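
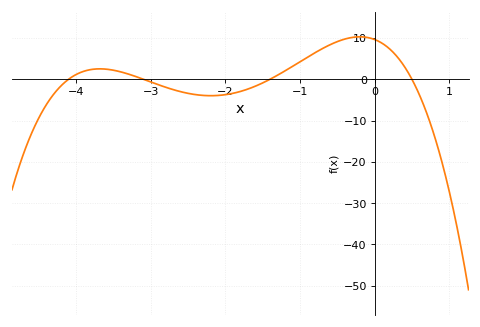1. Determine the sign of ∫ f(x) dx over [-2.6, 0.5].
positive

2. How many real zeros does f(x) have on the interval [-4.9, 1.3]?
4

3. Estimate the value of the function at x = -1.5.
-0.899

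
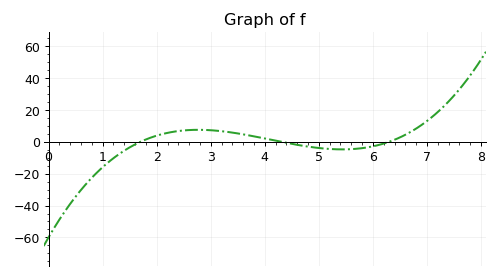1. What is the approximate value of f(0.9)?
-20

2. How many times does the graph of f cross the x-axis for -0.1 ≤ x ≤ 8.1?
3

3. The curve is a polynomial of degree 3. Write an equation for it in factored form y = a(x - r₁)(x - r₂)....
y = 1.3(x - 1.7)(x - 4.3)(x - 6.3)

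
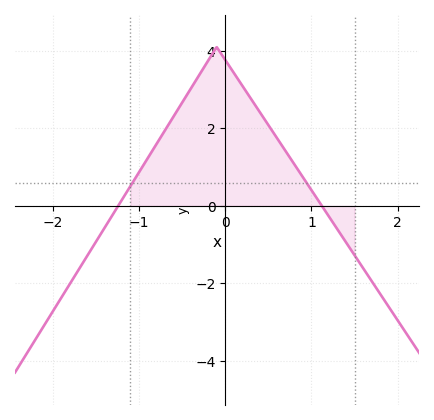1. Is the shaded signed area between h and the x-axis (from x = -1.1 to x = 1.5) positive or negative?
positive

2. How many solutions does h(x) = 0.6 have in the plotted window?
2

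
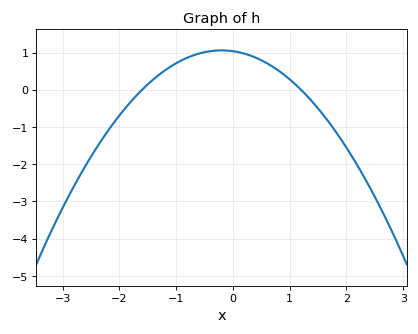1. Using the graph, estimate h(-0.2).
1.1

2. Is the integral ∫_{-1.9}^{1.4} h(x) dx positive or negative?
positive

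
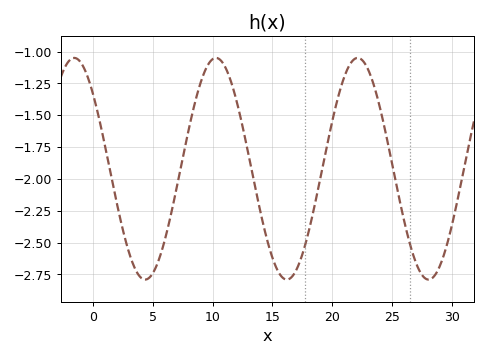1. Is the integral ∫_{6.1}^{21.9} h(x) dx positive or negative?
negative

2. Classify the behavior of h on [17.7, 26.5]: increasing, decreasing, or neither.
neither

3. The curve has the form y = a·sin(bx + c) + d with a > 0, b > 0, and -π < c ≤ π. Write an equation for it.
y = 0.87sin(0.53x + 2.4) - 1.92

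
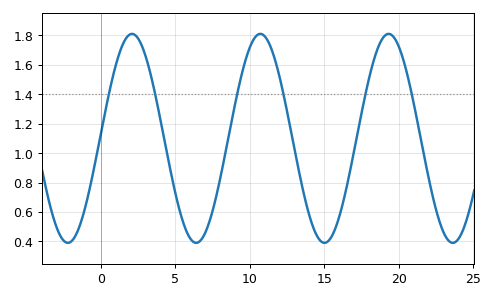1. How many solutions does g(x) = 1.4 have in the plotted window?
6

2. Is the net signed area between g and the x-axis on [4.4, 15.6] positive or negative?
positive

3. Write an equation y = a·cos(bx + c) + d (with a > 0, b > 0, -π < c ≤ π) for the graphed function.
y = 0.71cos(0.73x - 1.5) + 1.1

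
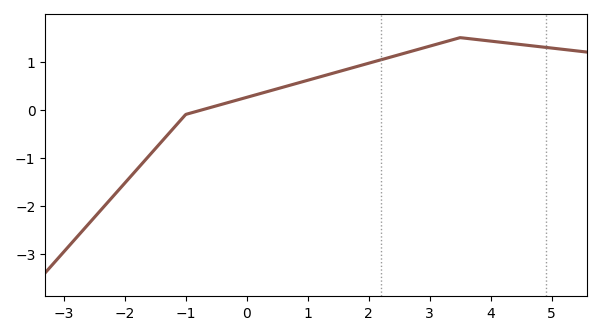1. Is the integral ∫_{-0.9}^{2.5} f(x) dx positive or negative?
positive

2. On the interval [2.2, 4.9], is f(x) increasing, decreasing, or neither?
neither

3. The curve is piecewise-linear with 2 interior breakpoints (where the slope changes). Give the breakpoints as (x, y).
(-1, -0.1); (3.5, 1.5)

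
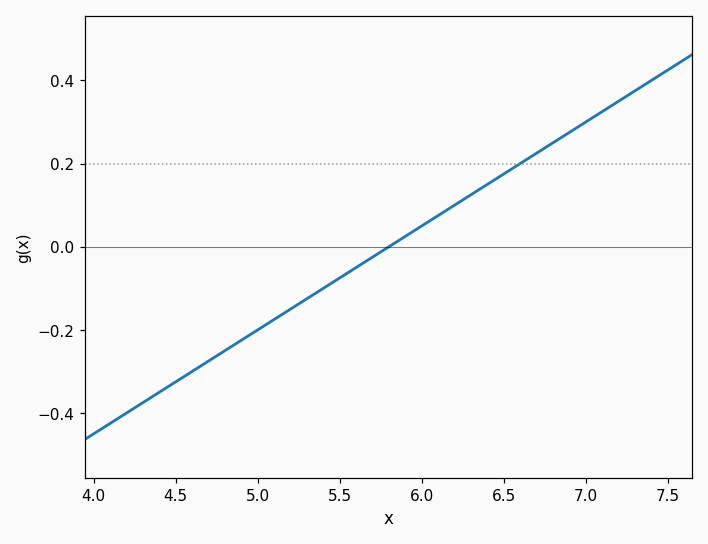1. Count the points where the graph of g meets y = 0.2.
1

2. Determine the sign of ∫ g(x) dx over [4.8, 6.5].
negative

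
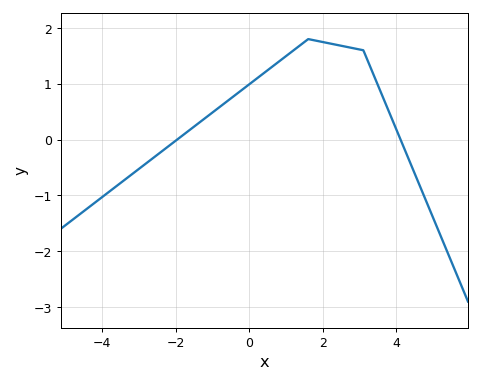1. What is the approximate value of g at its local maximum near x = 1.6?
1.8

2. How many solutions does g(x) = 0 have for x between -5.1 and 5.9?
2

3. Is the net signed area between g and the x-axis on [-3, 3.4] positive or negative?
positive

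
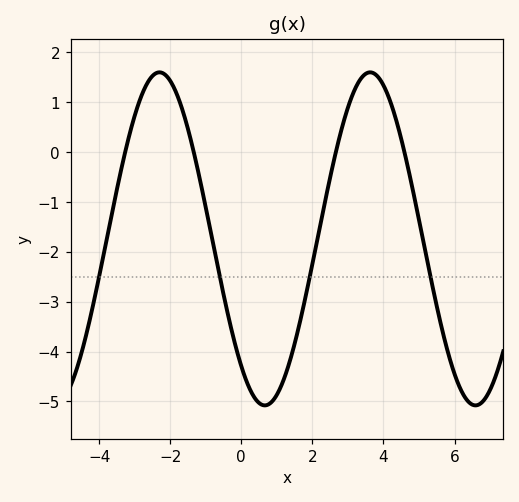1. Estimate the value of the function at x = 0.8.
-5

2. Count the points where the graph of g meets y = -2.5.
4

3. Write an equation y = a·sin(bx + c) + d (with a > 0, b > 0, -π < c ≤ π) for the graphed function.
y = 3.34sin(1.1x - 2.3) - 1.74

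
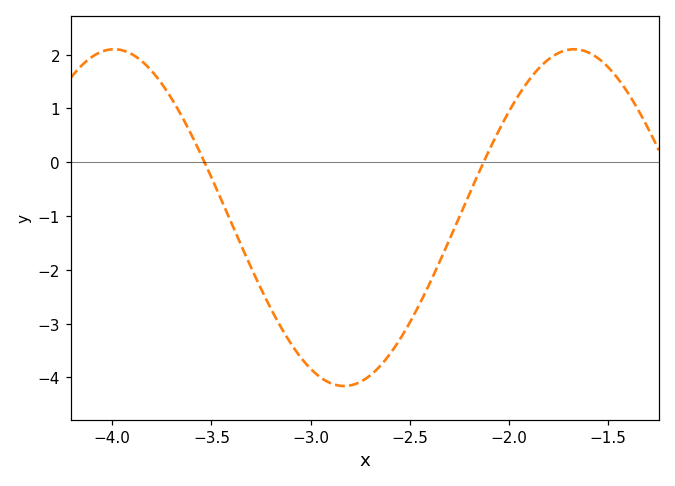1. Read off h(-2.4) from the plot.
-2.3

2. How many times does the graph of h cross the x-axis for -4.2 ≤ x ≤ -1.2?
2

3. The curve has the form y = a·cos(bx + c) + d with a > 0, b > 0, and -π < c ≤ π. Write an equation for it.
y = 3.13cos(2.7x - 1.8) - 1.03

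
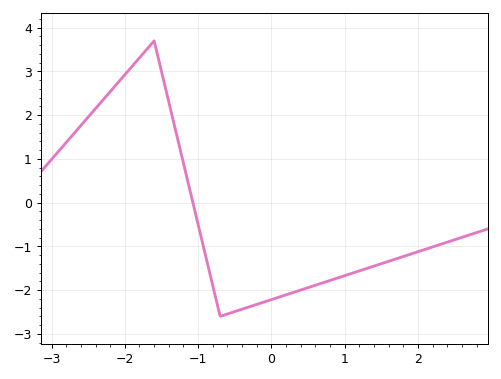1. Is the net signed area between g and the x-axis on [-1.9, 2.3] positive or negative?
negative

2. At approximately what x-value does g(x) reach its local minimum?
-0.7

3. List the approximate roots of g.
-1.1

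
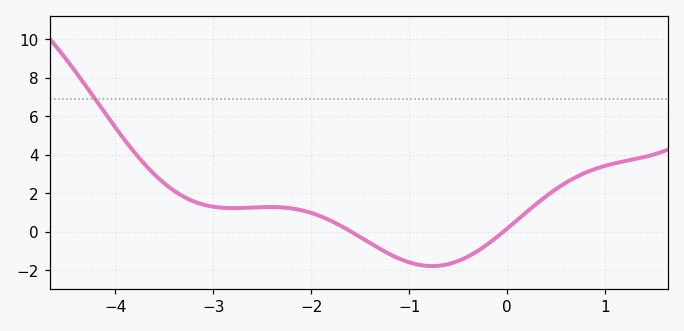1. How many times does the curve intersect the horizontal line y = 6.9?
1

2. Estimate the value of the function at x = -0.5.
-1.52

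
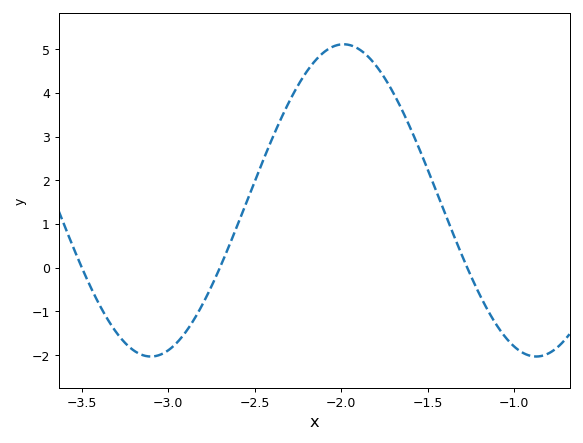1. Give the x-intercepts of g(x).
-3.5, -2.7, -1.25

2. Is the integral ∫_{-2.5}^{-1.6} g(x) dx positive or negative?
positive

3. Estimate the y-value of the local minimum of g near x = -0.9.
-2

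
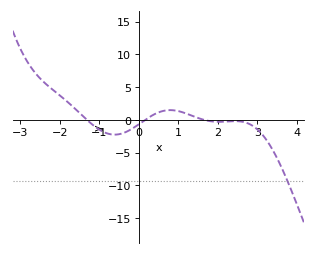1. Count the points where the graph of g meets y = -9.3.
1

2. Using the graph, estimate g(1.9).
-0.5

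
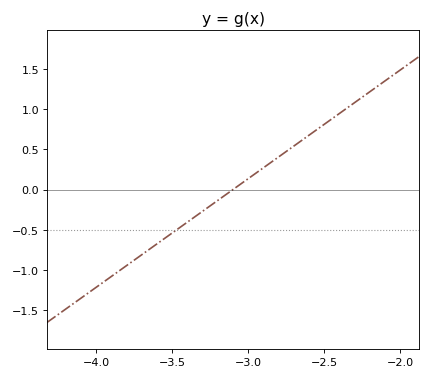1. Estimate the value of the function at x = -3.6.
-0.675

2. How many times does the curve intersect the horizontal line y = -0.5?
1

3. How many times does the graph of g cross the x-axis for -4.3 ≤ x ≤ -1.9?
1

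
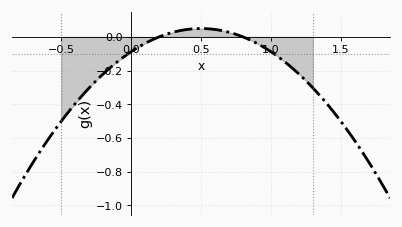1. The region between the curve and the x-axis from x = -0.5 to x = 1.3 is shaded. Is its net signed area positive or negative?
negative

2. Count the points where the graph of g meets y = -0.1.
2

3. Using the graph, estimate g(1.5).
-0.5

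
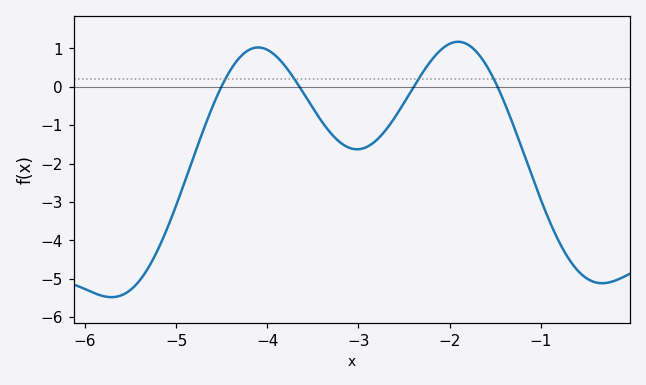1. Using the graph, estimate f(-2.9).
-1.6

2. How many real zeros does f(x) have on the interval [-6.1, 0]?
4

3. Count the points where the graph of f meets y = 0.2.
4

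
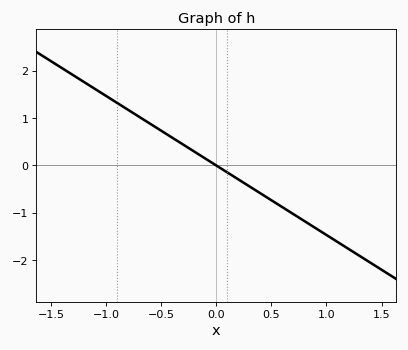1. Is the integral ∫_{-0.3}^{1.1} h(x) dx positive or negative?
negative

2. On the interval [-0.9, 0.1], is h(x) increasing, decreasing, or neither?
decreasing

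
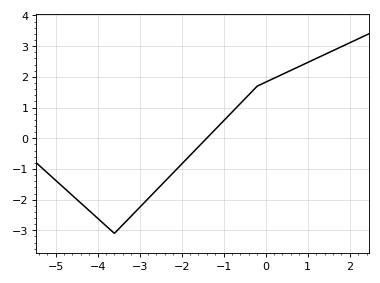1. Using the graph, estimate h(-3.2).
-2.54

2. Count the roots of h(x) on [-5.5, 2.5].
1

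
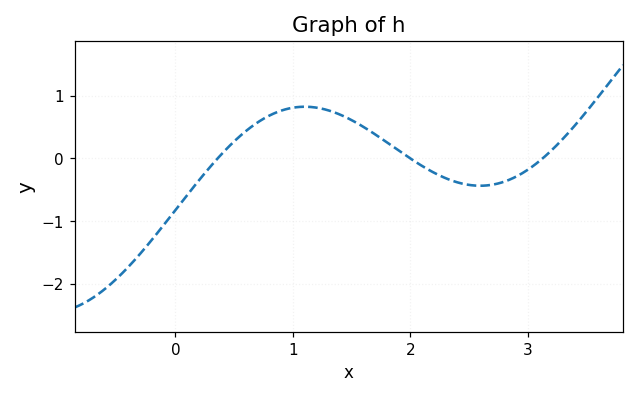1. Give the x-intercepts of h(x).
0.36, 2, 3.13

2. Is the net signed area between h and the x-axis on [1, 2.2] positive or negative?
positive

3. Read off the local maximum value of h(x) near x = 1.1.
0.822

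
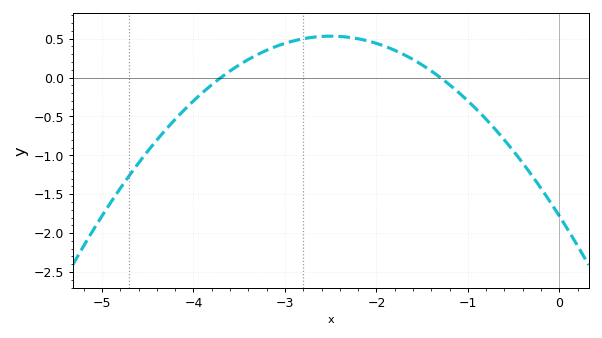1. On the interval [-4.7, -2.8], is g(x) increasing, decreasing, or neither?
increasing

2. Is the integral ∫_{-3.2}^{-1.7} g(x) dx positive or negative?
positive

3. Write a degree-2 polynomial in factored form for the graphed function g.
y = -0.37(x + 3.7)(x + 1.3)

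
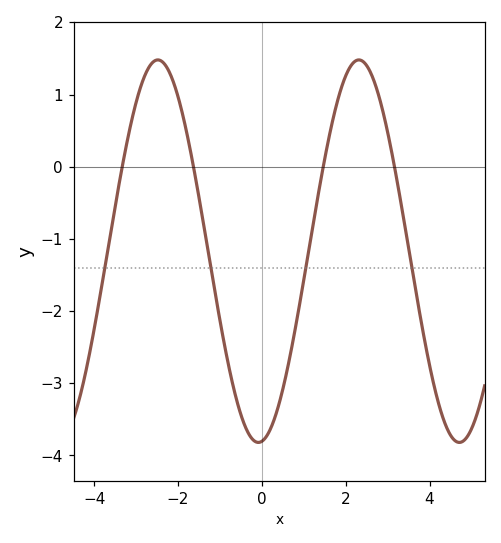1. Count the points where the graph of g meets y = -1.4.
4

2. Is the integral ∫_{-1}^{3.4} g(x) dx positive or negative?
negative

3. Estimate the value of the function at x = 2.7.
1.15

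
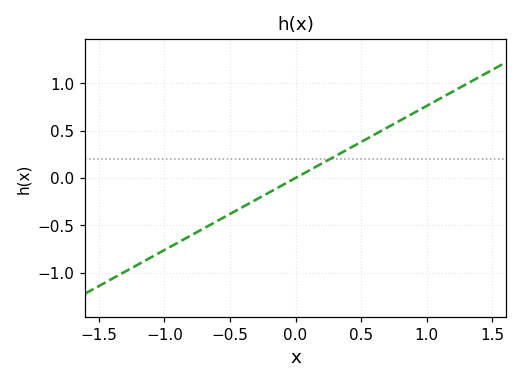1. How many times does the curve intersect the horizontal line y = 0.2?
1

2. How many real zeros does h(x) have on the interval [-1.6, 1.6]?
1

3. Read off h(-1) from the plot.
-0.75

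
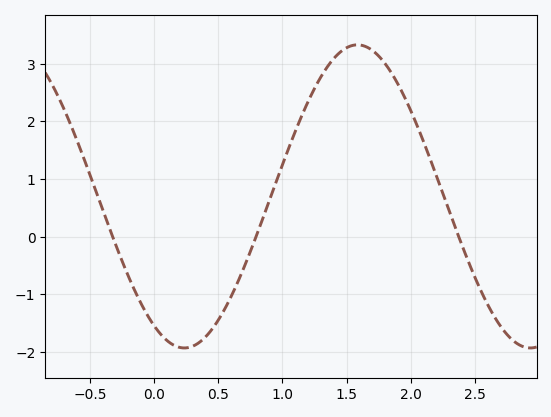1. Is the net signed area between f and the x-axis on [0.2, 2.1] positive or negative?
positive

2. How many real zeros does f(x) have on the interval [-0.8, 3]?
3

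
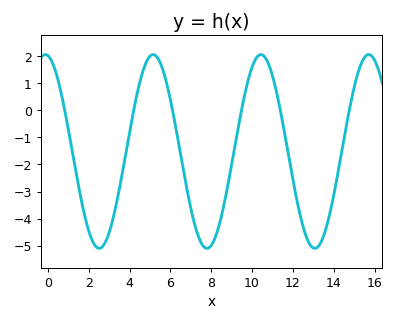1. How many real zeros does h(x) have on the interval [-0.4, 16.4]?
6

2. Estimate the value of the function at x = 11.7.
-1.3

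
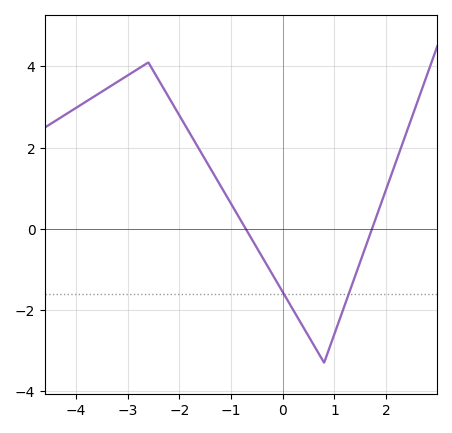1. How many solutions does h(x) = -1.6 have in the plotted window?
2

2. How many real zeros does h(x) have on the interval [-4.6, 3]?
2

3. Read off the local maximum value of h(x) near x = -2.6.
4.1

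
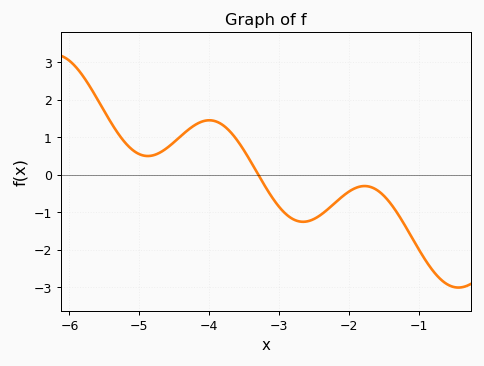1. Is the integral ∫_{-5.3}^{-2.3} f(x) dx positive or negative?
positive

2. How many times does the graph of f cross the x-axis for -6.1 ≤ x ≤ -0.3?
1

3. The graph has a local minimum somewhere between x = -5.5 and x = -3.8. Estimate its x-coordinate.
-4.9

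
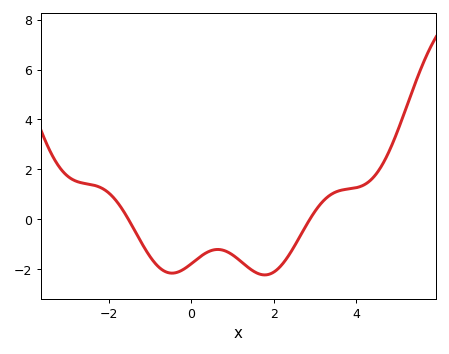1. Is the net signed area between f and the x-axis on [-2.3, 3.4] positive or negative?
negative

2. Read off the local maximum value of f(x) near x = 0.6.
-1.22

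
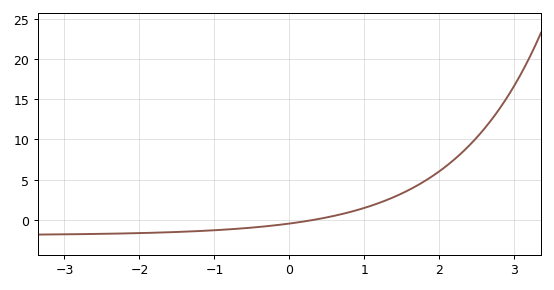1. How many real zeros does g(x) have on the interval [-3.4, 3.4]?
1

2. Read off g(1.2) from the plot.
2.12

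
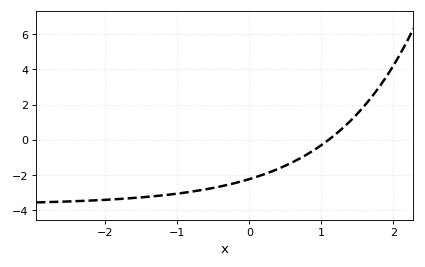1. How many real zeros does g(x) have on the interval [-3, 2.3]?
1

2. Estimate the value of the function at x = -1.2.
-3.16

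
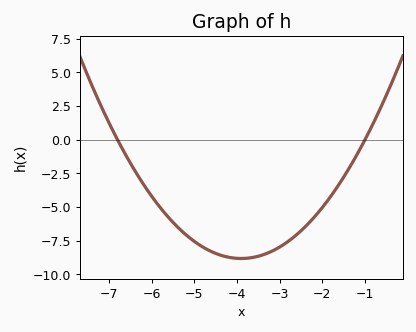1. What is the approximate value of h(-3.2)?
-8.32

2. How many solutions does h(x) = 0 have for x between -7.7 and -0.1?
2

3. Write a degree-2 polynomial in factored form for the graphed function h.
y = 1.05(x + 6.8)(x + 1)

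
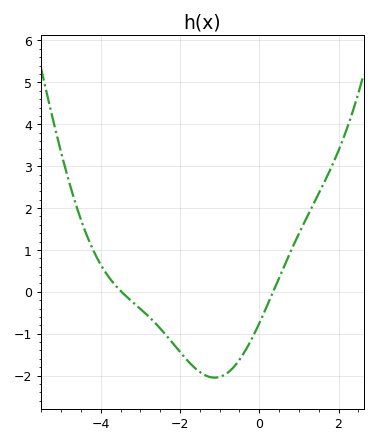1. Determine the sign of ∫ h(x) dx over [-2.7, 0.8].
negative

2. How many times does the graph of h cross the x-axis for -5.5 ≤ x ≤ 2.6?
2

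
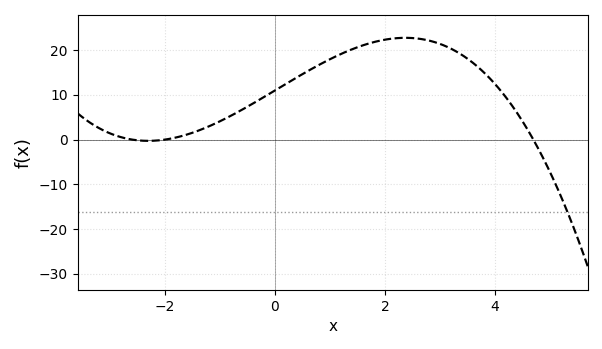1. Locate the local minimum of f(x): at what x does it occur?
-2.4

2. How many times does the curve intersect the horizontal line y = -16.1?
1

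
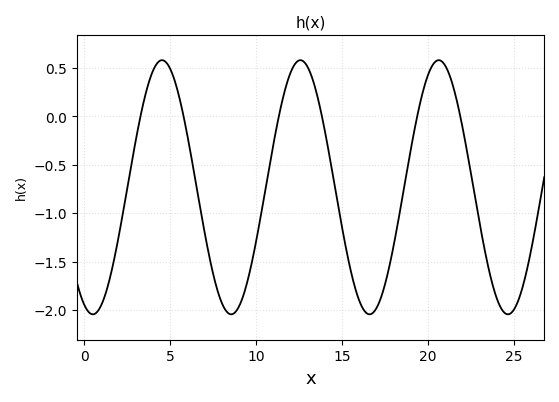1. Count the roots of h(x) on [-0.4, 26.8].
6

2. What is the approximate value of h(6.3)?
-0.484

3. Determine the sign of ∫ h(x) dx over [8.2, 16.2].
negative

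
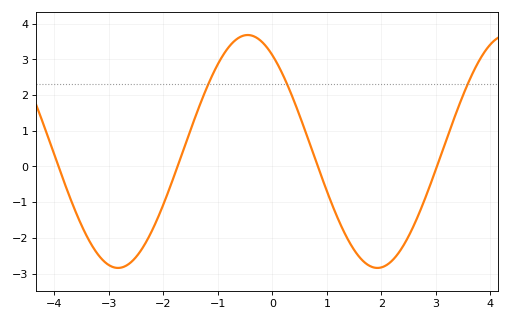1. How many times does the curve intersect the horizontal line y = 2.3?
3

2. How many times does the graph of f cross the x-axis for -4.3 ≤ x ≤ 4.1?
4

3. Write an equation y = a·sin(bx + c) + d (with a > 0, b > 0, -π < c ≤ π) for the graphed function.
y = 3.26sin(1.32x + 2.17) + 0.42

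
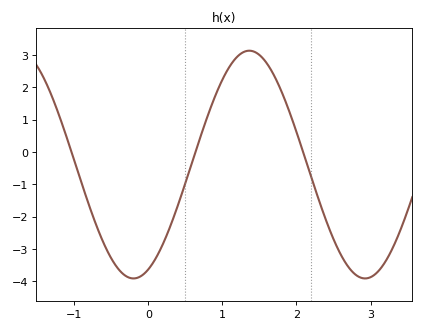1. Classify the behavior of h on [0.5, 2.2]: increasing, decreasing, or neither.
neither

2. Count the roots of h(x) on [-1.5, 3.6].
3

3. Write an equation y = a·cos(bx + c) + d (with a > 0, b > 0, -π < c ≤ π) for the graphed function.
y = 3.53cos(2.01x - 2.74) - 0.39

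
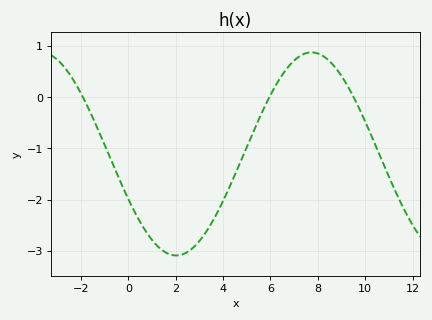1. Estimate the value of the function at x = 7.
0.712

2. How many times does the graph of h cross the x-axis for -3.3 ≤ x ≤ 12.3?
3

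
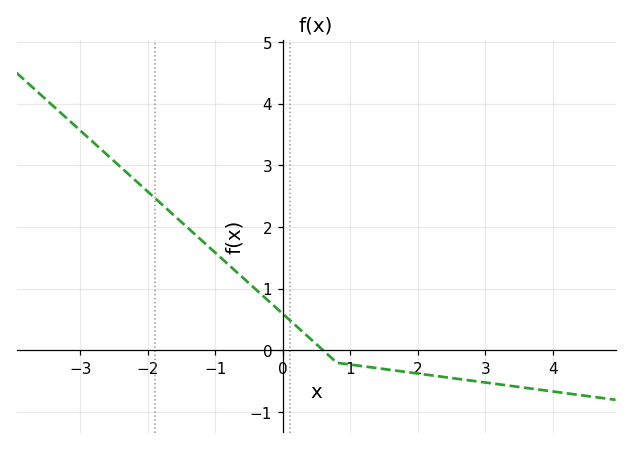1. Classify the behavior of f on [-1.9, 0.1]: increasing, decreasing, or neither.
decreasing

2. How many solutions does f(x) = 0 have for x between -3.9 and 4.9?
1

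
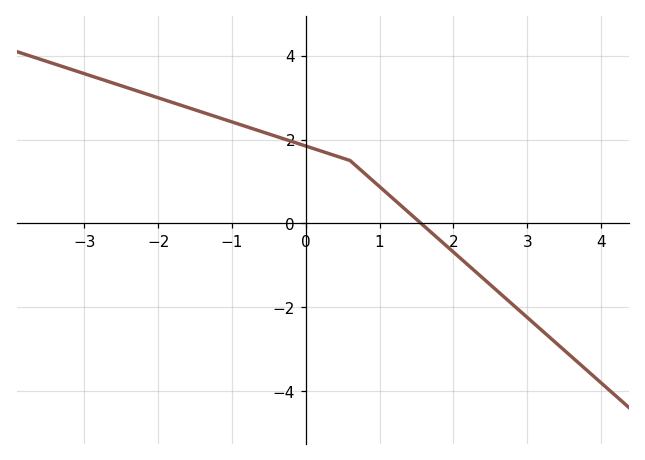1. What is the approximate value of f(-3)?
3.6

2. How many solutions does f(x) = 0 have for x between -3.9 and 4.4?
1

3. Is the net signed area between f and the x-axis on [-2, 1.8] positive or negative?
positive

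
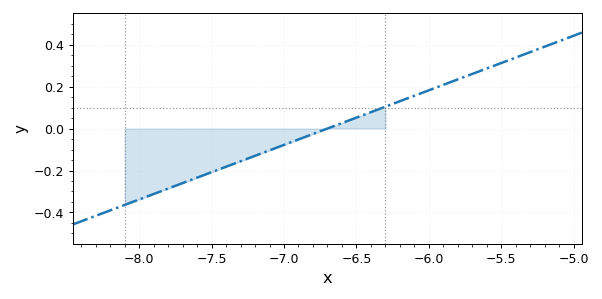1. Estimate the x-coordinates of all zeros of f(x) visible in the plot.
-6.7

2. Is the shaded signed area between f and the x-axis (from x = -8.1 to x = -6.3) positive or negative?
negative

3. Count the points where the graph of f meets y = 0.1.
1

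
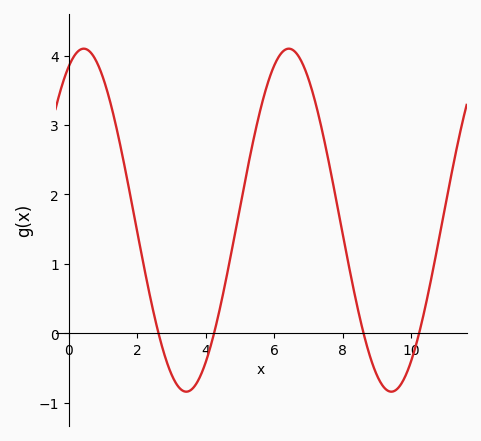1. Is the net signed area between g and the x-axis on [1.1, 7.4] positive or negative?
positive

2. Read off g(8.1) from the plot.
1.16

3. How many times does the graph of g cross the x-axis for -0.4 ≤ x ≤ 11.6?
4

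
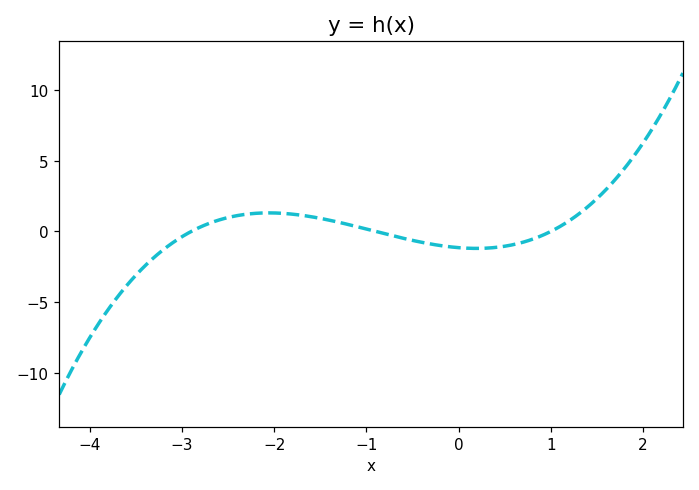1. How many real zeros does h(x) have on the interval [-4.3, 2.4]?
3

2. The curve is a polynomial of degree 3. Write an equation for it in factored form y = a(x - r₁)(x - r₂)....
y = 0.44(x + 2.9)(x + 0.9)(x - 1)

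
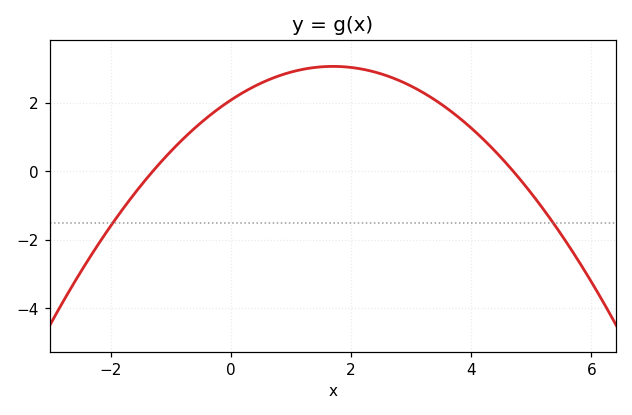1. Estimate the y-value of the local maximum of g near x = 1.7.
3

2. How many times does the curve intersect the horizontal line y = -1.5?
2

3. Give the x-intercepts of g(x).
-1.4, 4.8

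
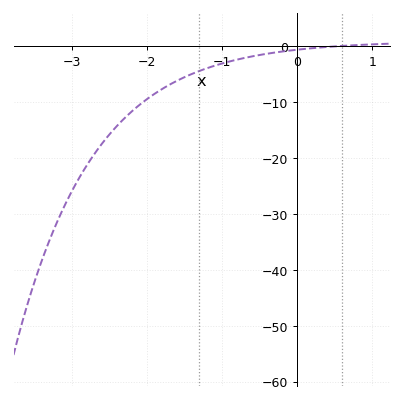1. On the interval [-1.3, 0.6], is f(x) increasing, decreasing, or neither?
increasing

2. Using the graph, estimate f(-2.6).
-18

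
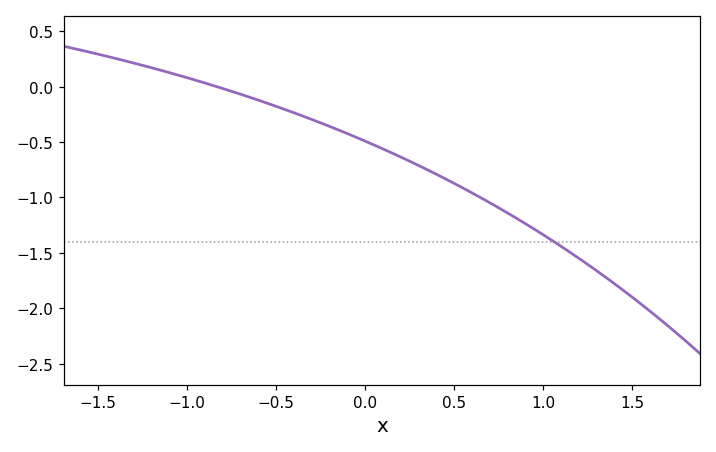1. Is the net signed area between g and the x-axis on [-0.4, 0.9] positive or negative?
negative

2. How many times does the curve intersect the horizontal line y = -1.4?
1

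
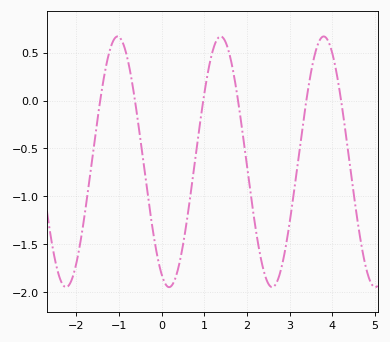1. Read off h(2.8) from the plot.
-1.75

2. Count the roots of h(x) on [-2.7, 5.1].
6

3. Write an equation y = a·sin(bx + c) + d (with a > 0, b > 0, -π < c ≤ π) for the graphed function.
y = 1.31sin(2.6x - 2) - 0.64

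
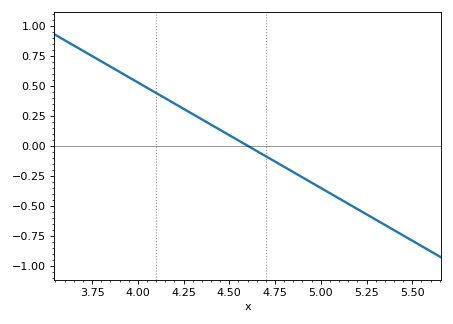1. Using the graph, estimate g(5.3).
-0.6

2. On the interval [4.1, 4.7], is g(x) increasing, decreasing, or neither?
decreasing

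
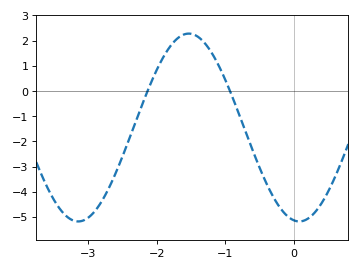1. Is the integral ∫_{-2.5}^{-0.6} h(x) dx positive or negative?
positive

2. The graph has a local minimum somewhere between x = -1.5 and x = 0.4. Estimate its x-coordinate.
0.077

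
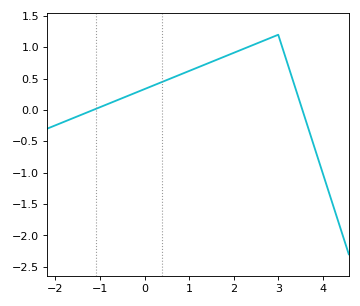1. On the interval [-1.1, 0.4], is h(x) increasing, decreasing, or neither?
increasing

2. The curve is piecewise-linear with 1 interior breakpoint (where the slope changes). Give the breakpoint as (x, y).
(3, 1.2)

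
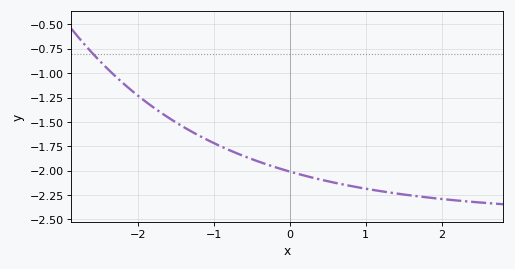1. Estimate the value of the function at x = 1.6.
-2.25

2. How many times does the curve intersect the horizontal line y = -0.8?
1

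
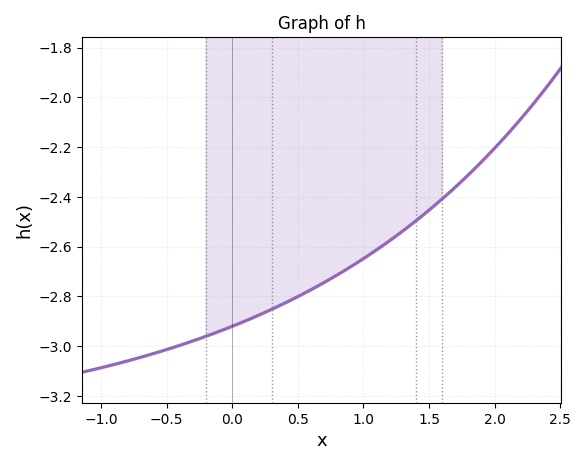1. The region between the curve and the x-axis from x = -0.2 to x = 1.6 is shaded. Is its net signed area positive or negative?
negative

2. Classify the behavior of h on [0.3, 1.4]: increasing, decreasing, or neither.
increasing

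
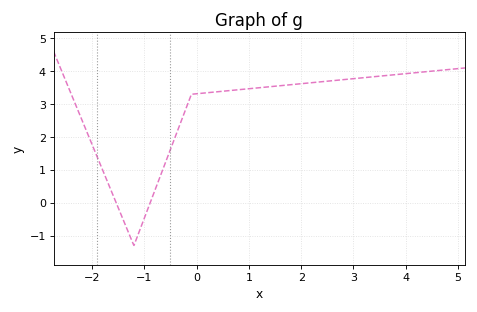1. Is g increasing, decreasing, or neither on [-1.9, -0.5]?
neither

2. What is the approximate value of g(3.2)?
3.8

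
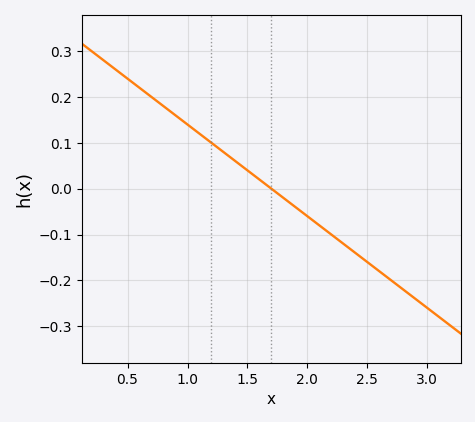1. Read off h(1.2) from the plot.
0.1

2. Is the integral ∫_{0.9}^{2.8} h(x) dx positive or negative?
negative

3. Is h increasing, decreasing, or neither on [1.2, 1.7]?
decreasing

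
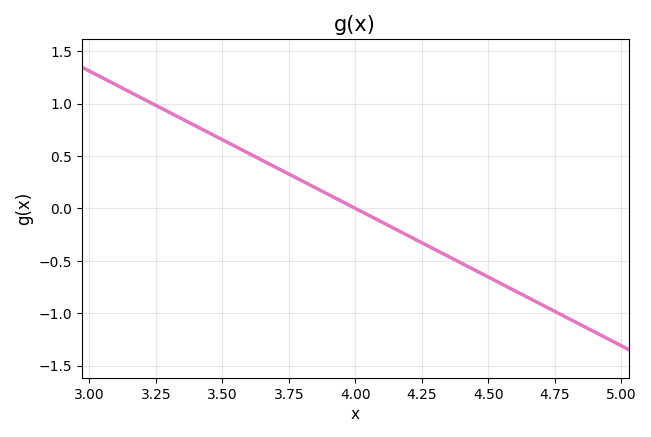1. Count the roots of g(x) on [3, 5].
1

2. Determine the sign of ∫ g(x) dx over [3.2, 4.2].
positive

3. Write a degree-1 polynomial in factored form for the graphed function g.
y = -1.31(x - 4)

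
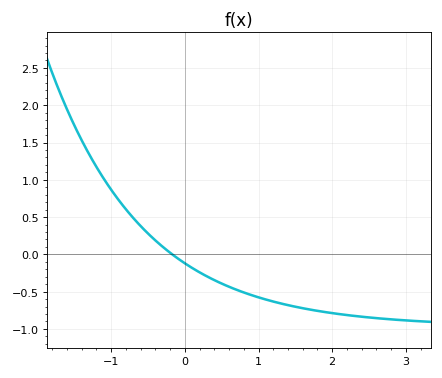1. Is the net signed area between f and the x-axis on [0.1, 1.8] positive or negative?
negative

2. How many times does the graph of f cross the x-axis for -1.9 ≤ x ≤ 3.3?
1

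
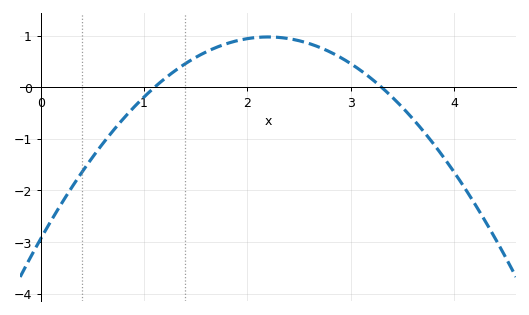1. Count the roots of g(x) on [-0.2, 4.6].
2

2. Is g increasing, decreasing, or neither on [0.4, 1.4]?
increasing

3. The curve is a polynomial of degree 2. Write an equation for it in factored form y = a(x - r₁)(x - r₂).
y = -0.81(x - 1.1)(x - 3.3)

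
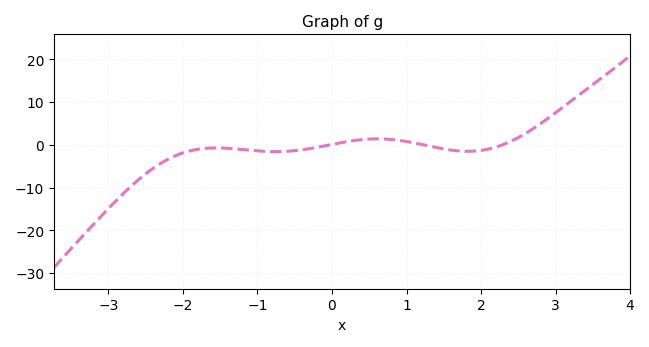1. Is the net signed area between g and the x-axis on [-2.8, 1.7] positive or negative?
negative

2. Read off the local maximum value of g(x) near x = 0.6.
1.39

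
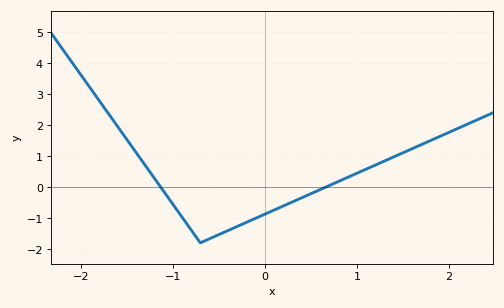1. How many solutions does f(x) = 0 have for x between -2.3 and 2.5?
2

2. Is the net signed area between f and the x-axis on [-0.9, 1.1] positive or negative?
negative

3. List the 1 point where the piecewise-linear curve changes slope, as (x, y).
(-0.7, -1.8)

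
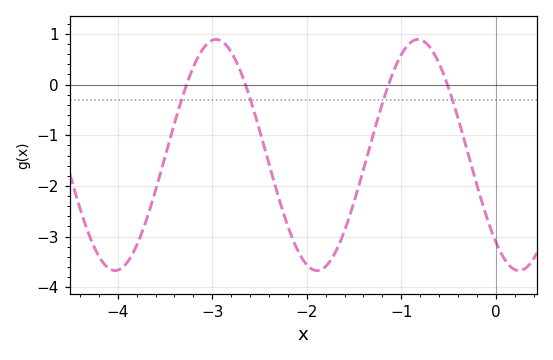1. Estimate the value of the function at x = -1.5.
-2.32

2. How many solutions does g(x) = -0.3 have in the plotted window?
4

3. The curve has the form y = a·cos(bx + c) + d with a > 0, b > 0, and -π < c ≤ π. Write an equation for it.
y = 2.28cos(2.94x + 2.42) - 1.39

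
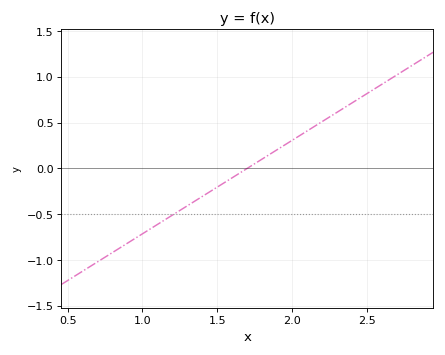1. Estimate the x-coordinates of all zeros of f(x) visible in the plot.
1.7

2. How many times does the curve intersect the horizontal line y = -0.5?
1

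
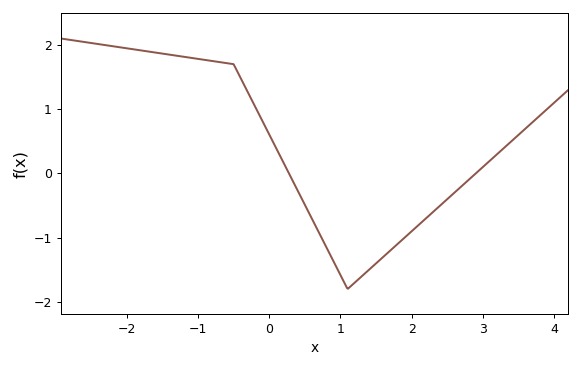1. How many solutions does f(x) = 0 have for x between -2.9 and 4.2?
2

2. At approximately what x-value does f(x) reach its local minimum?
1.1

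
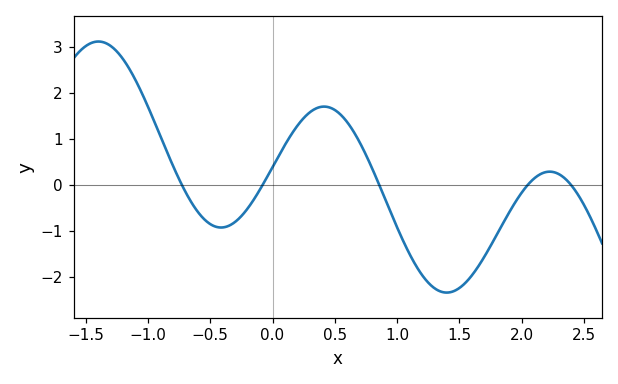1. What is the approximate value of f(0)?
0.39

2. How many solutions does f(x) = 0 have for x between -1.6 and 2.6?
5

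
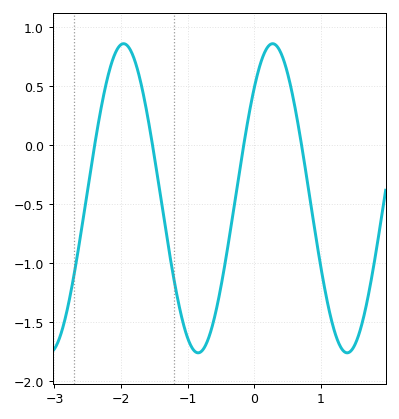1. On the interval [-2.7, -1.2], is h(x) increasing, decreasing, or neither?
neither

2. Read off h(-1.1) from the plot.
-1.45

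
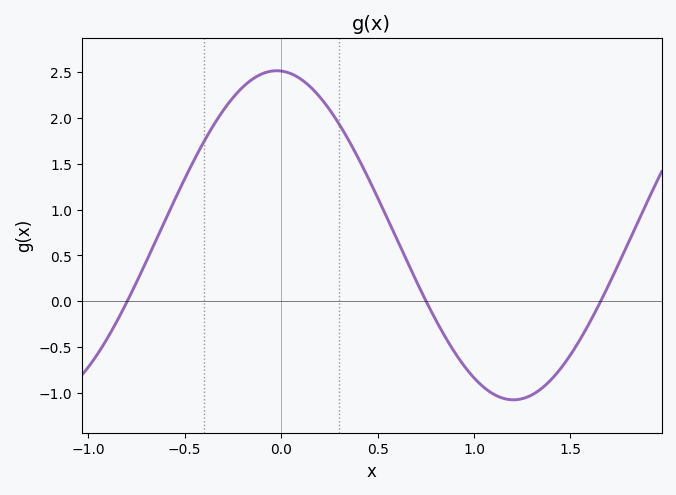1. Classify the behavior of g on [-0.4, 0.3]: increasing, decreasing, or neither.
neither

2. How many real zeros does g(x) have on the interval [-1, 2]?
3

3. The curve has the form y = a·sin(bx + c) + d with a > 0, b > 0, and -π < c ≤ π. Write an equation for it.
y = 1.79sin(2.56x + 1.63) + 0.72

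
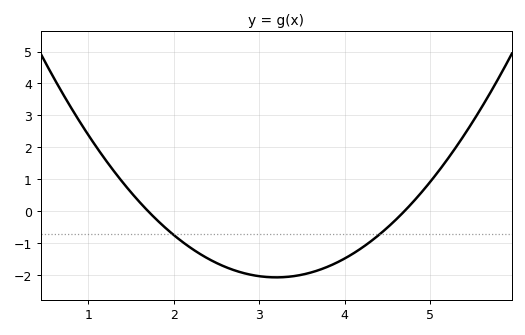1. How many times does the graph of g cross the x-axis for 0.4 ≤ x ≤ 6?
2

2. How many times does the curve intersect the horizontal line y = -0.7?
2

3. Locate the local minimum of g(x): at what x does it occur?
3.2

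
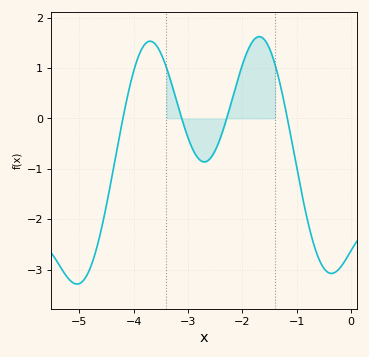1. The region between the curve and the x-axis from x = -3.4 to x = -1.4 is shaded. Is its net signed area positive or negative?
positive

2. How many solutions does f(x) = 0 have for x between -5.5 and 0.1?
4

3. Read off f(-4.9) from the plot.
-3.2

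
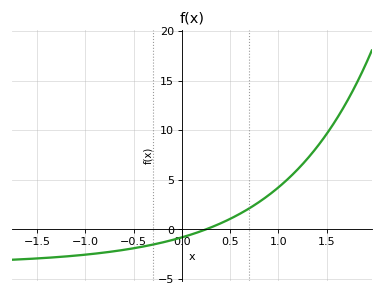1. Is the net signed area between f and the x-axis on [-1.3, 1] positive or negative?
negative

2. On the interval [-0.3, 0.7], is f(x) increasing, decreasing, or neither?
increasing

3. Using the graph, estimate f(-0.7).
-2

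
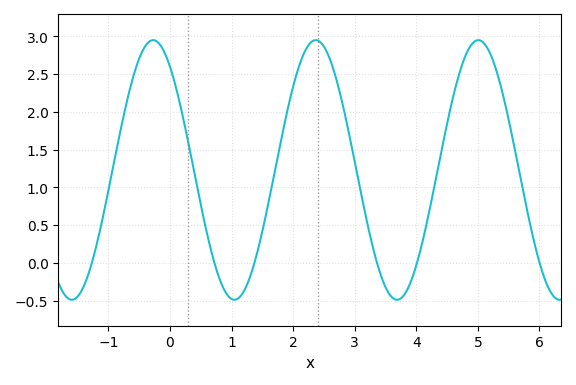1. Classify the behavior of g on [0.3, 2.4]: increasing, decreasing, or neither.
neither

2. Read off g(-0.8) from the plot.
1.75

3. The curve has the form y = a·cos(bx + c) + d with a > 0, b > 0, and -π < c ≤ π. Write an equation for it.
y = 1.72cos(2.4x + 0.65) + 1.23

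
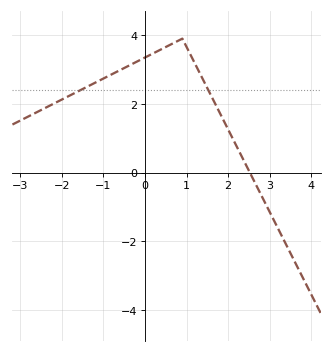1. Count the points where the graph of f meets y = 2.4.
2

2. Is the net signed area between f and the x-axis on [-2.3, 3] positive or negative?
positive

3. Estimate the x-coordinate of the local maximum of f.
0.9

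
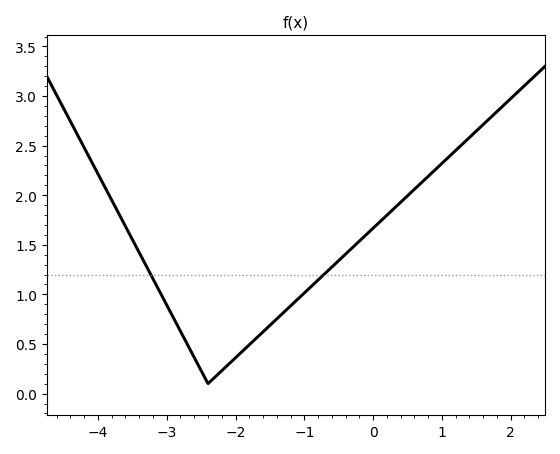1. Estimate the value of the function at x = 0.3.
1.85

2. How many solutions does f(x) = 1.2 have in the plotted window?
2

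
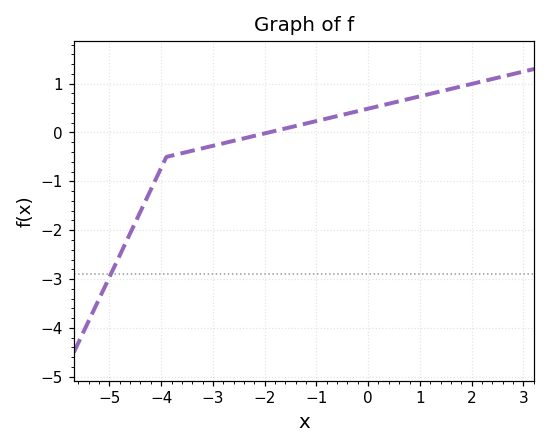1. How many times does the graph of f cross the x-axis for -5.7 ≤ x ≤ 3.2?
1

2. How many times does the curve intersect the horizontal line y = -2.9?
1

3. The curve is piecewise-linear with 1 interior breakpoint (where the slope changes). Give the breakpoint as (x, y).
(-3.9, -0.5)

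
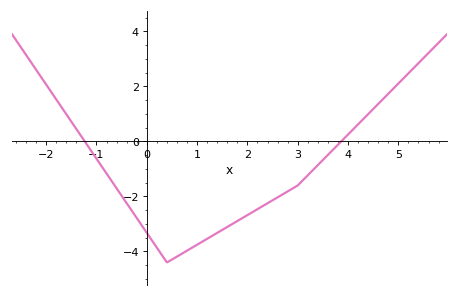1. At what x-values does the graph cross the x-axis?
-1.23, 3.86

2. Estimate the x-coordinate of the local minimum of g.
0.399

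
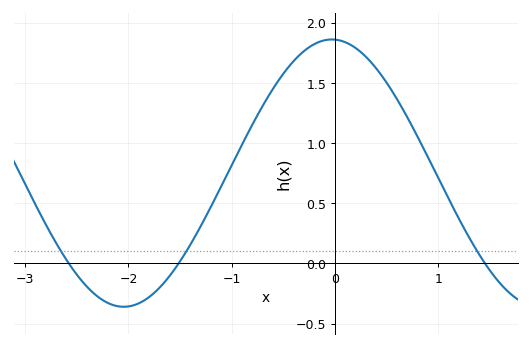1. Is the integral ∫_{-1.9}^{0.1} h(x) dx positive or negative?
positive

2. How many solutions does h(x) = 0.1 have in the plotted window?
3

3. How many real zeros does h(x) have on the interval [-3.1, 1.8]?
3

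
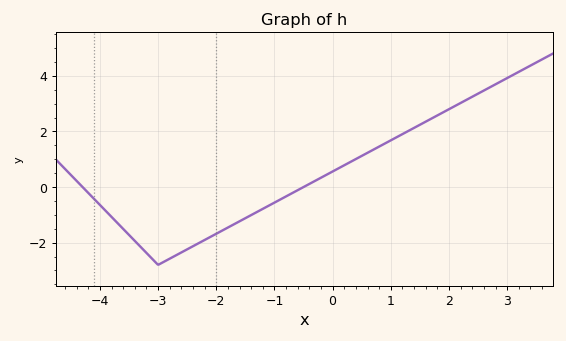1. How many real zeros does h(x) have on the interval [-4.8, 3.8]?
2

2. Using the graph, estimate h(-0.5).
0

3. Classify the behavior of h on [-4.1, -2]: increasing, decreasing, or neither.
neither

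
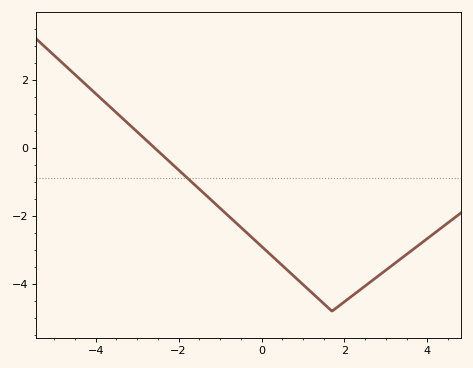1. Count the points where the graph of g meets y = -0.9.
1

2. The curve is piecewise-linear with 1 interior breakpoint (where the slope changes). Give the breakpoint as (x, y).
(1.7, -4.8)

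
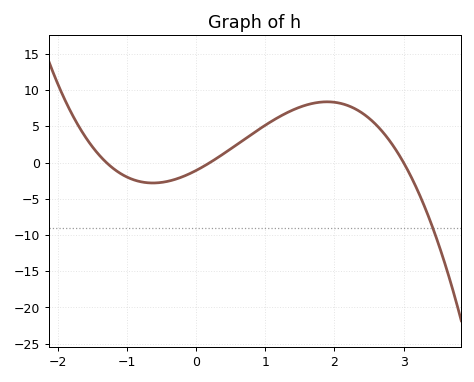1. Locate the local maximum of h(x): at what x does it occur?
1.9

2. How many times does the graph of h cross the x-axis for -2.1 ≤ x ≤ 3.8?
3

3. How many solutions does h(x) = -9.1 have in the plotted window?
1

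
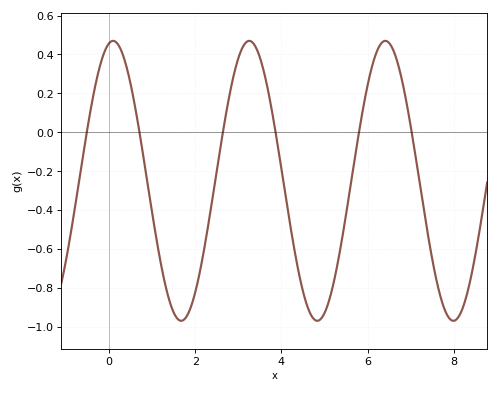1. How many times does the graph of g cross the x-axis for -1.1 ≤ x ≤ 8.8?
6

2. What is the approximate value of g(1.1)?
-0.54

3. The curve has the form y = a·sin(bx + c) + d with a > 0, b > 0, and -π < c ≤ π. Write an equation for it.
y = 0.72sin(2x + 1.4) - 0.25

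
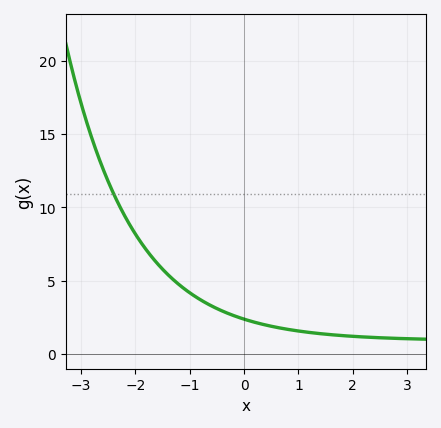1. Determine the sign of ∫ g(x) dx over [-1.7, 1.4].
positive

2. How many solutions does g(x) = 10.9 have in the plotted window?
1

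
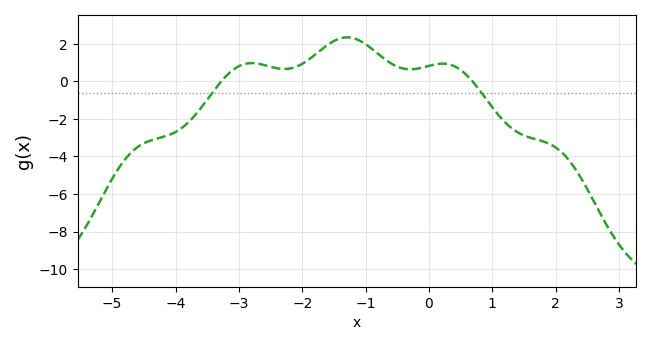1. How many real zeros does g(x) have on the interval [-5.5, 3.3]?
2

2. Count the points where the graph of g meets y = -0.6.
2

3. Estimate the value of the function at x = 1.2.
-2.18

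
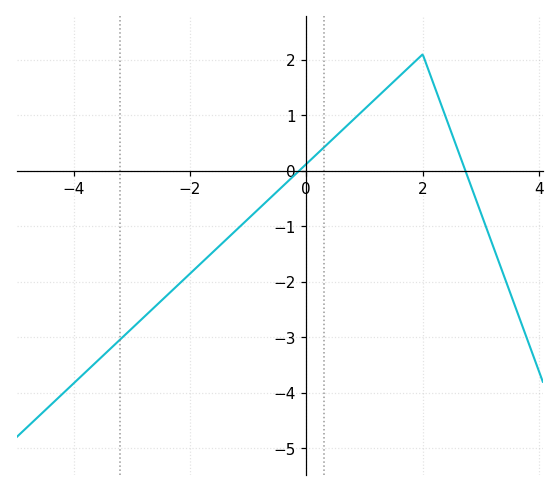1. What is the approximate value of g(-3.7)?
-3.53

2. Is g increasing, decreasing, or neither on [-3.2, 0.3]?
increasing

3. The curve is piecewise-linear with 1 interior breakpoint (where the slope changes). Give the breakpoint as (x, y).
(2, 2.1)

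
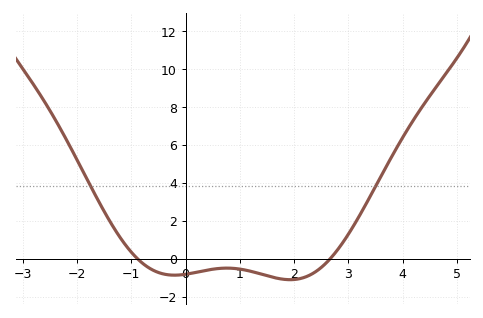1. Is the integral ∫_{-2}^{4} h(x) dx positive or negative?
positive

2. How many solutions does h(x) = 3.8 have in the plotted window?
2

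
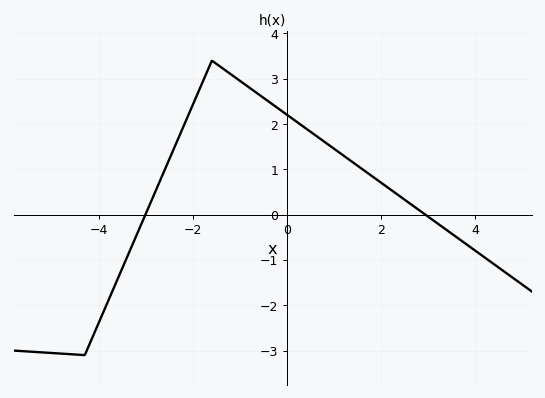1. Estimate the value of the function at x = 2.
0.7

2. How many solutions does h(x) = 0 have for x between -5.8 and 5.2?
2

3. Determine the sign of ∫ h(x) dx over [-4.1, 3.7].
positive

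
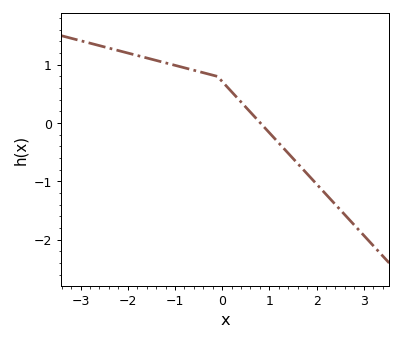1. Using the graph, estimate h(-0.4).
0.863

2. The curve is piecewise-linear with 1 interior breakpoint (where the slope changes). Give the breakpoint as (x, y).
(-0.1, 0.8)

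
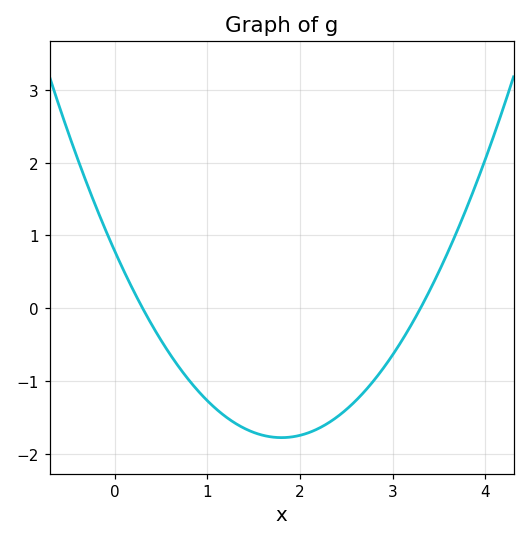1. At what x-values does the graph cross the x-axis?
0.3, 3.3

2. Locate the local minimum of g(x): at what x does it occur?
1.8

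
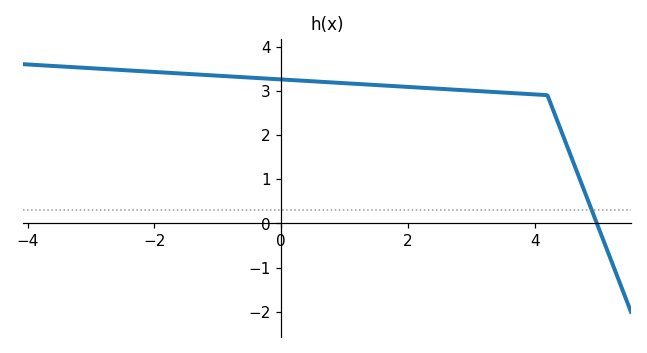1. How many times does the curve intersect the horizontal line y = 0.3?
1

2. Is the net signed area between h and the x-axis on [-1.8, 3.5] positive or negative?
positive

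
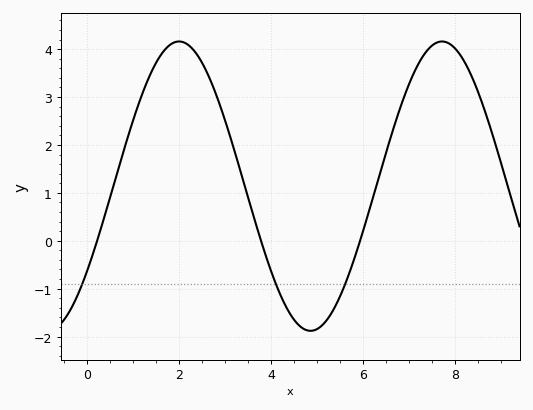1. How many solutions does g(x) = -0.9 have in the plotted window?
3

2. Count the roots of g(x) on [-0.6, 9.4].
3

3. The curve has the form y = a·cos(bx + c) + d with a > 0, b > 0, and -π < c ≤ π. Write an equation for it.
y = 3.02cos(1.1x - 2.2) + 1.14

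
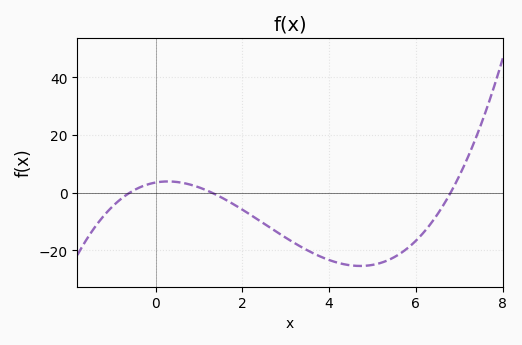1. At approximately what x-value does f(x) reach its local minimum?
4.72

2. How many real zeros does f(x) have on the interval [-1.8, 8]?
3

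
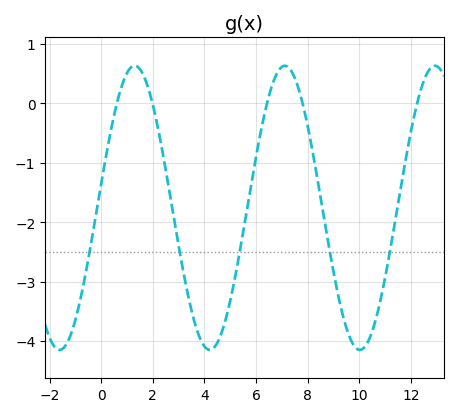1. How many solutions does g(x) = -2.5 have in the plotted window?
5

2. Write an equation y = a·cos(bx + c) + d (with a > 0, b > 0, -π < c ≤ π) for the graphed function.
y = 2.39cos(1.08x - 1.4) - 1.76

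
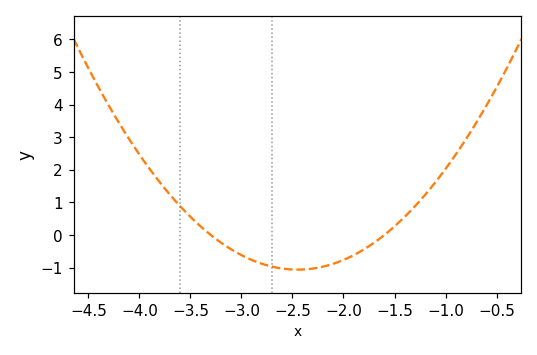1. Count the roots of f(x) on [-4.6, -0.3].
2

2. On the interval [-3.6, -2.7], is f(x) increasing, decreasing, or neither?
decreasing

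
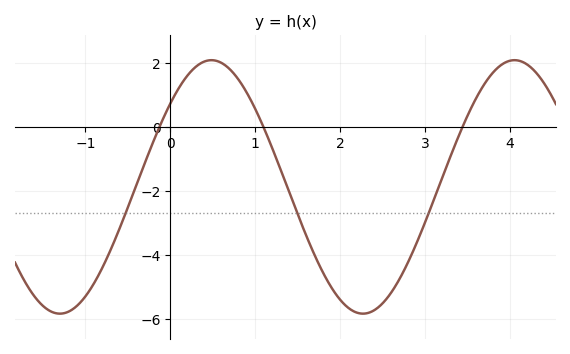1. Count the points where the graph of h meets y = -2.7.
3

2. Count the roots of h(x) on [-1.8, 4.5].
3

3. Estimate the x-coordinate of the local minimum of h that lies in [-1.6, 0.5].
-1.3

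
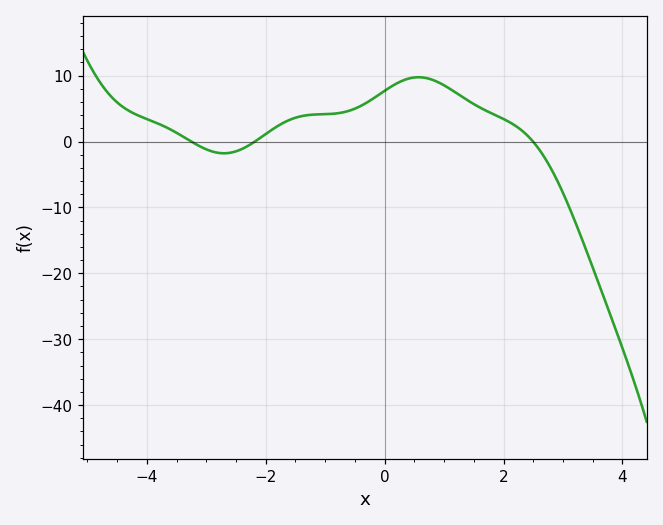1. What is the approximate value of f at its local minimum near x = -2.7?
-2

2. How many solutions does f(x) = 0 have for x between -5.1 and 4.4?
3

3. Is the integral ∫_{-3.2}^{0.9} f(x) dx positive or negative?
positive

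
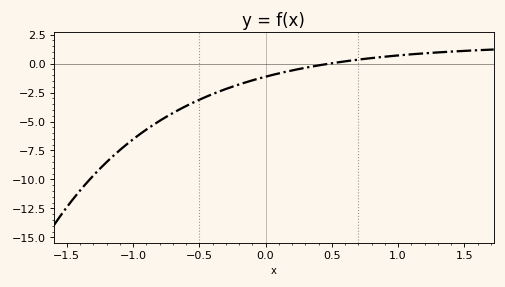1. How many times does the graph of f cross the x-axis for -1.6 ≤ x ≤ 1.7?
1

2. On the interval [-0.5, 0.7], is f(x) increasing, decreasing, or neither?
increasing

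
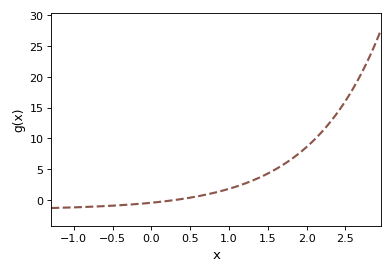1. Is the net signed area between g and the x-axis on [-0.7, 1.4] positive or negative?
positive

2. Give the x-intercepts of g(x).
0.3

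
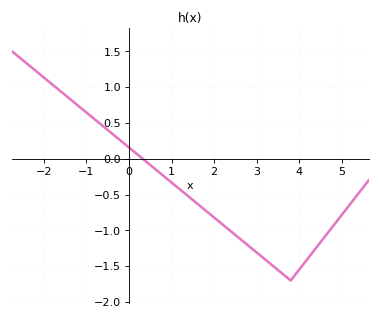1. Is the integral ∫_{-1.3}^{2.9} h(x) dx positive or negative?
negative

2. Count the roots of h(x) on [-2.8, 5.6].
1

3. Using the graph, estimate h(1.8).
-0.7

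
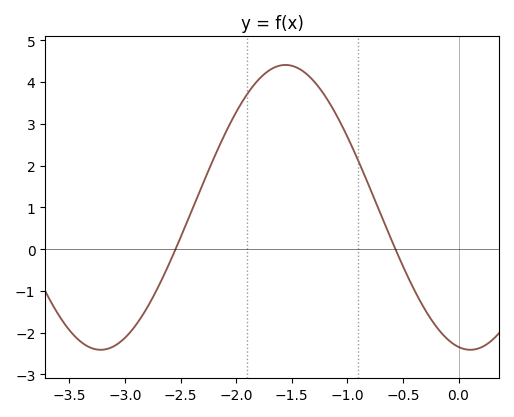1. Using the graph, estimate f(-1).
2.7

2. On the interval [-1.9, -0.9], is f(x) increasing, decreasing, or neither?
neither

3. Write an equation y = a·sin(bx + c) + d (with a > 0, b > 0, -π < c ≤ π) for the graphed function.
y = 3.41sin(1.9x - 1.8) + 1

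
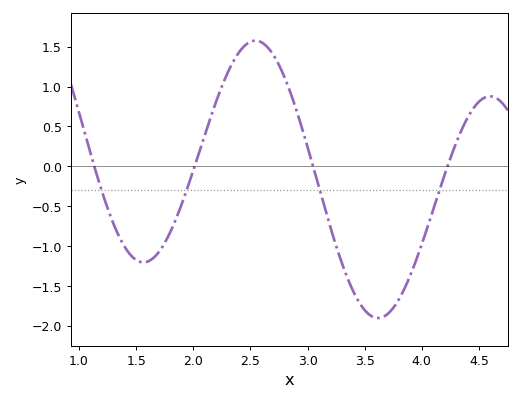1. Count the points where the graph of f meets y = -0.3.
4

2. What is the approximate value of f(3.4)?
-1.57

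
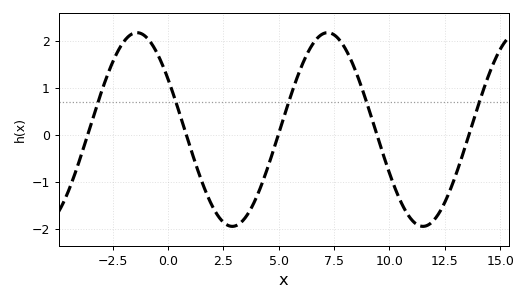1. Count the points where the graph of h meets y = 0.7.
5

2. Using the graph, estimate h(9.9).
-0.669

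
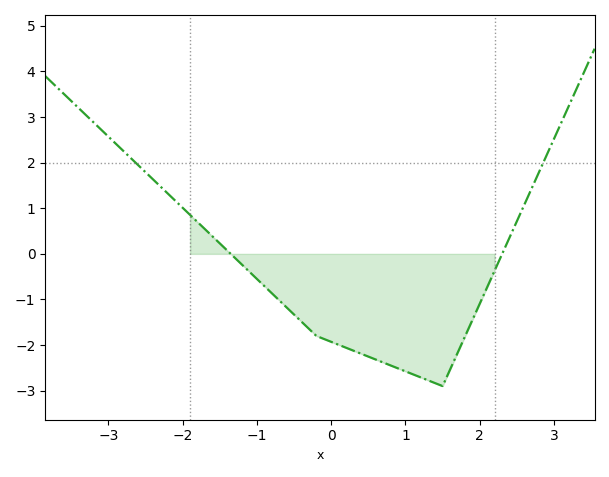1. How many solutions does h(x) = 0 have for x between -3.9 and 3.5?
2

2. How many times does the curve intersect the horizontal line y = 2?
2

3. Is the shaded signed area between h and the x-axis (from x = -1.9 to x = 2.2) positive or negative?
negative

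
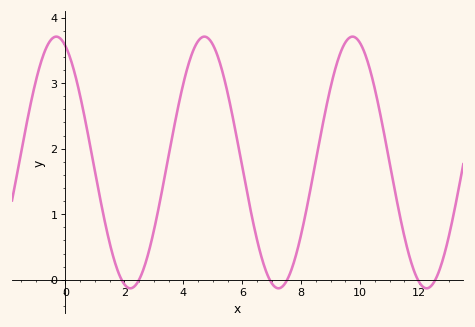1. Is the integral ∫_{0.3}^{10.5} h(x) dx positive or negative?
positive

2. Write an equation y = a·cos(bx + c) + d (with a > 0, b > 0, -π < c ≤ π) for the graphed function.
y = 1.92cos(1.25x + 0.39) + 1.79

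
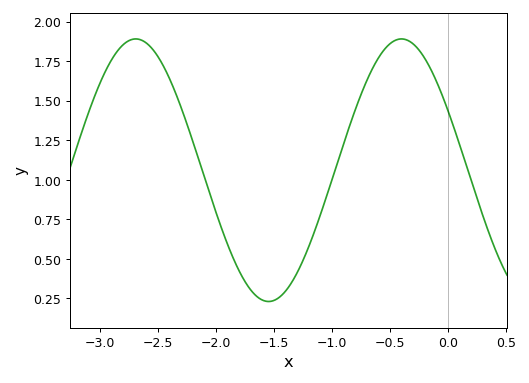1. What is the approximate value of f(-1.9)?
0.58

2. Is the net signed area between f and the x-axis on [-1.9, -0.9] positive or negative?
positive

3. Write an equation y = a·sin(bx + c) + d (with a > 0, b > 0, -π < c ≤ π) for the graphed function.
y = 0.83sin(2.7x + 2.7) + 1.06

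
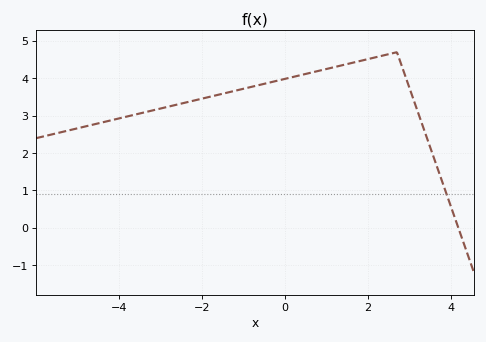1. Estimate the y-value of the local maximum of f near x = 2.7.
4.7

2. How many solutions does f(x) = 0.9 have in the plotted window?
1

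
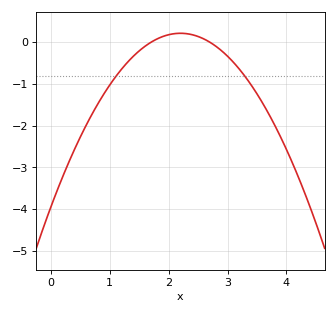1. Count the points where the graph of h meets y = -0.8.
2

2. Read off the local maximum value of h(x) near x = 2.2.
0.215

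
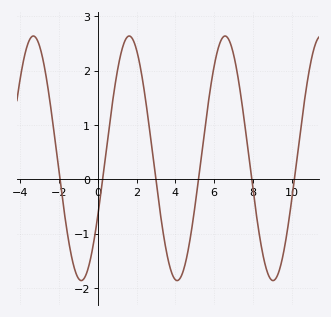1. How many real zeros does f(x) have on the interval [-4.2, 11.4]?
6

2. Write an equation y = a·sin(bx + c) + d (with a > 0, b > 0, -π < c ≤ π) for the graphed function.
y = 2.25sin(1.27x - 0.49) + 0.39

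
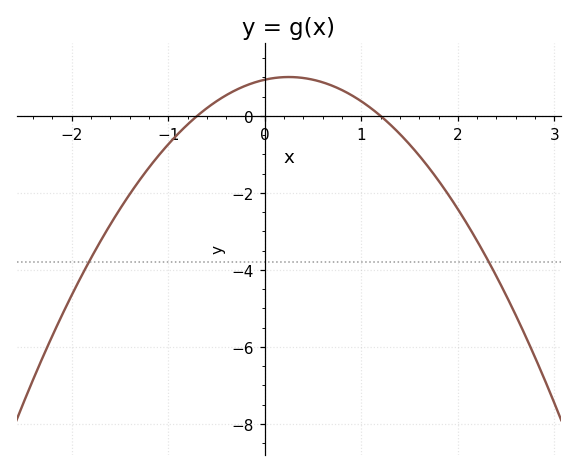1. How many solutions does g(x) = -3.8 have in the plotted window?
2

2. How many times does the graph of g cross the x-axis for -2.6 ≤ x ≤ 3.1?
2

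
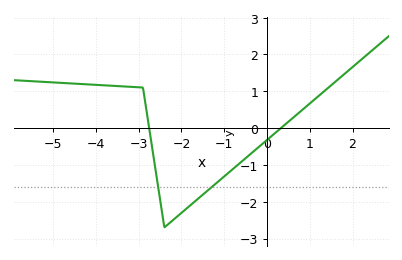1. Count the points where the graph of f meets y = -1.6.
2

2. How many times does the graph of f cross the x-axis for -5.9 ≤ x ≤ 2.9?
2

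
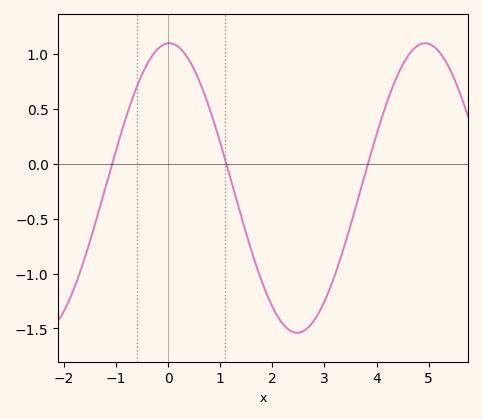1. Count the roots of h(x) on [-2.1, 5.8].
3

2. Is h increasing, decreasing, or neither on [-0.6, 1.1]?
neither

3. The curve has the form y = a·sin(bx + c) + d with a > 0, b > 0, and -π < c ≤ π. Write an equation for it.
y = 1.32sin(1.28x + 1.54) - 0.22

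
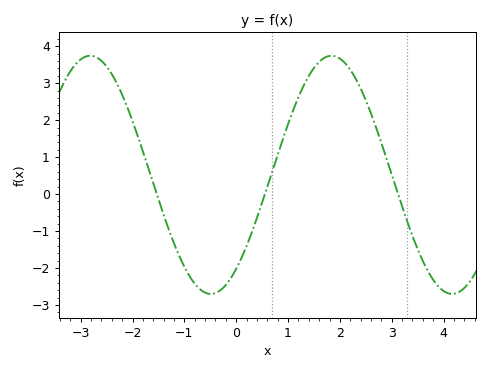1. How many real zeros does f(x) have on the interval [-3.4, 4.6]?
3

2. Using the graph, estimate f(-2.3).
3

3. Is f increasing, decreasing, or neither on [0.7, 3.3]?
neither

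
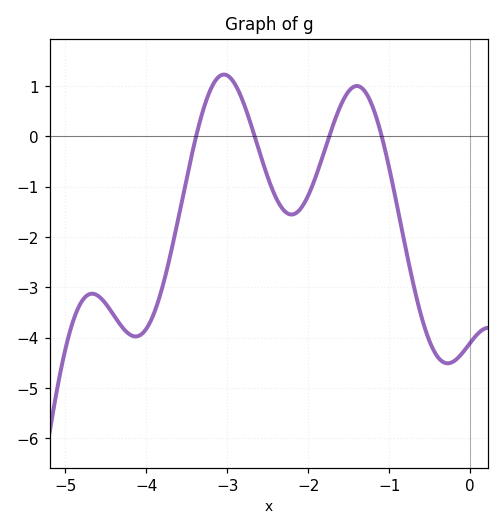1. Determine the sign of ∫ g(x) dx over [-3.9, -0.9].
negative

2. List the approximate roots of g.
-3.38, -2.66, -1.74, -1.09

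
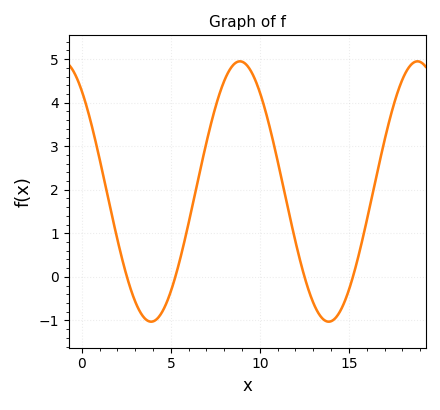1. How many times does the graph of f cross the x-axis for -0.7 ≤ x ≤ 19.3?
4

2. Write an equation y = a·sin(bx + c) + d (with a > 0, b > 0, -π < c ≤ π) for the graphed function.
y = 2.99sin(0.63x + 2.26) + 1.96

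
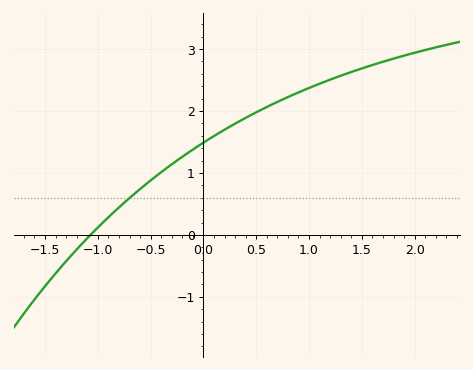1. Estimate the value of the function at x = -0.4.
1.01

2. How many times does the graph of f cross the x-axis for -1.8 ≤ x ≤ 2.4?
1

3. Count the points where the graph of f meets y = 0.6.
1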